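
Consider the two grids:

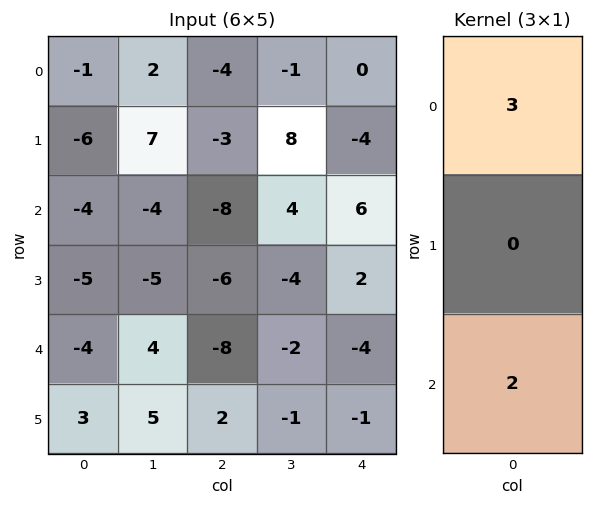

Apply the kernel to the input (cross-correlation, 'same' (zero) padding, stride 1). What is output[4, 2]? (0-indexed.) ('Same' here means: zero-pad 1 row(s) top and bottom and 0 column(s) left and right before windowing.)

-14

The receptive field on the zero-padded input at this output position is [-6 / -8 / 2]. Elementwise product with the kernel and sum: -6·3 + 2·2.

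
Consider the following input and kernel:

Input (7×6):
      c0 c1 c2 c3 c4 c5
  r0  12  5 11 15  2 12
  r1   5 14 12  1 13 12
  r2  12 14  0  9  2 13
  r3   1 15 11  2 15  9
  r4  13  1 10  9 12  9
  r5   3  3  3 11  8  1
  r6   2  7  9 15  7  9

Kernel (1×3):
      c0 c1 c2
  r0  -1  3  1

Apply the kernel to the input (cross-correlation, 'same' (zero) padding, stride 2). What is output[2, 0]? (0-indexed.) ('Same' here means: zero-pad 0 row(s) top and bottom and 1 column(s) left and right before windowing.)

40

The receptive field on the zero-padded input at this output position is [0 13 1]. Elementwise product with the kernel and sum: 0·-1 + 13·3 + 1·1.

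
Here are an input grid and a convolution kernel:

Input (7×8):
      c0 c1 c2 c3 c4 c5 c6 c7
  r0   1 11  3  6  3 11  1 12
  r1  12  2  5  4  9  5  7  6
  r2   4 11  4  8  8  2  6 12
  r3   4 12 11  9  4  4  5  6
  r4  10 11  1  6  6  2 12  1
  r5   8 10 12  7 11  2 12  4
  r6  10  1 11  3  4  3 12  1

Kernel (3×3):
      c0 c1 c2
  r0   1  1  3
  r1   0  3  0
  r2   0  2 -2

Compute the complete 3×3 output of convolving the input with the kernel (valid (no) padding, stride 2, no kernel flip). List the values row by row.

Output[0,0]: The receptive field on the input at this output position is [1 11 3 / 12 2 5 / 4 11 4]. Elementwise product with the kernel and sum: 1·1 + 11·1 + 3·3 + 2·3 + 11·2 + 4·-2.

41 30 24
83 63 20
34 44 32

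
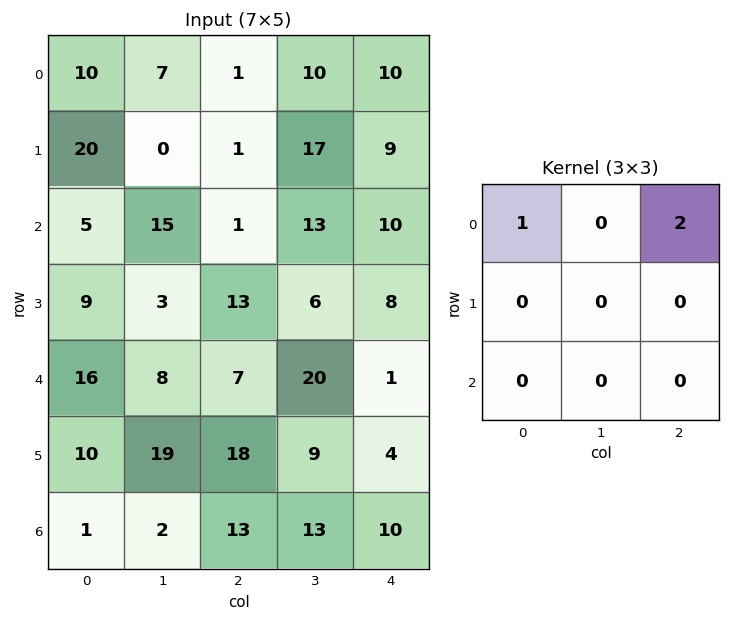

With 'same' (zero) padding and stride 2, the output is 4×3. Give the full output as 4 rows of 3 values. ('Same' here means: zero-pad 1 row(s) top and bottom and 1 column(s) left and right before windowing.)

Output[0,0]: The receptive field on the zero-padded input at this output position is [0 0 0 / 0 10 7 / 0 20 0]. Elementwise product with the kernel and sum: 0·1 + 0·2.

0 0 0
0 34 17
6 15 6
38 37 9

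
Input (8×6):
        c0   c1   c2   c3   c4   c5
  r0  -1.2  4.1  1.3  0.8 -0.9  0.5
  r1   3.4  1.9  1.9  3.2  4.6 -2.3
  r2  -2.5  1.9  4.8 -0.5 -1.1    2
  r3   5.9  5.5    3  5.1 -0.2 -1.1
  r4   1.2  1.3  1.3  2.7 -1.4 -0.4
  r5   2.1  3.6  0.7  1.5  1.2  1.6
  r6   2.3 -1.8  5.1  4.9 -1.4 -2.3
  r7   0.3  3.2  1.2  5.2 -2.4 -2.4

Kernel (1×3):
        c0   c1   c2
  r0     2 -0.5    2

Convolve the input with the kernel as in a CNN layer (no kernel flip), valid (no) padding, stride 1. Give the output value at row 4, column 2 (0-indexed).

-1.55

The receptive field on the input at this output position is [1.3 2.7 -1.4]. Elementwise product with the kernel and sum: 1.3·2 + 2.7·-0.5 + -1.4·2.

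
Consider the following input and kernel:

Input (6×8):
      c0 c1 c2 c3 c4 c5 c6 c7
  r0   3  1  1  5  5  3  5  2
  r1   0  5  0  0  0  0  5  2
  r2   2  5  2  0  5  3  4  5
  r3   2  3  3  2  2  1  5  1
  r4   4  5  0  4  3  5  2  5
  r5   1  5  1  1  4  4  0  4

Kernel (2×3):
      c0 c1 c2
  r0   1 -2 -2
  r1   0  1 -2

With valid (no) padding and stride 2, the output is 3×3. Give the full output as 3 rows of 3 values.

Output[0,0]: The receptive field on the input at this output position is [3 1 1 / 0 5 0]. Elementwise product with the kernel and sum: 3·1 + 1·-2 + 1·-2 + 5·1 + 0·-2.

4 -19 -21
-15 -10 -18
-3 -21 -7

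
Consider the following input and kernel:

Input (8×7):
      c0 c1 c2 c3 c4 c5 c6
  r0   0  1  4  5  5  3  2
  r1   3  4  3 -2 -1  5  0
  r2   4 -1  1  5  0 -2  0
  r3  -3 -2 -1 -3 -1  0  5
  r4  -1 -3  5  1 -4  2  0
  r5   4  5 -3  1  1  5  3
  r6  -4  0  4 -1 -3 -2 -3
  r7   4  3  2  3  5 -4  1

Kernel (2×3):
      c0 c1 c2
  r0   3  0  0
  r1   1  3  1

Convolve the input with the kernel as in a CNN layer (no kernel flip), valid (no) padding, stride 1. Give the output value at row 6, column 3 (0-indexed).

The receptive field on the input at this output position is [-1 -3 -2 / 3 5 -4]. Elementwise product with the kernel and sum: -1·3 + 3·1 + 5·3 + -4·1.

11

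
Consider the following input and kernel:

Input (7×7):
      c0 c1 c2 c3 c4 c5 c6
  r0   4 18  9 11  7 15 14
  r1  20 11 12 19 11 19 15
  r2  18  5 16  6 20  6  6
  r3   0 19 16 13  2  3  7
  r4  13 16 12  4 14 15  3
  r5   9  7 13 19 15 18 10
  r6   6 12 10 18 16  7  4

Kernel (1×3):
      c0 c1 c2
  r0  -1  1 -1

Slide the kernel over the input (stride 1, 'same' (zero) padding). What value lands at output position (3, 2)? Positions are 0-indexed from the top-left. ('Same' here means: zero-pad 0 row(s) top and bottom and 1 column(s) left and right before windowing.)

The receptive field on the zero-padded input at this output position is [19 16 13]. Elementwise product with the kernel and sum: 19·-1 + 16·1 + 13·-1.

-16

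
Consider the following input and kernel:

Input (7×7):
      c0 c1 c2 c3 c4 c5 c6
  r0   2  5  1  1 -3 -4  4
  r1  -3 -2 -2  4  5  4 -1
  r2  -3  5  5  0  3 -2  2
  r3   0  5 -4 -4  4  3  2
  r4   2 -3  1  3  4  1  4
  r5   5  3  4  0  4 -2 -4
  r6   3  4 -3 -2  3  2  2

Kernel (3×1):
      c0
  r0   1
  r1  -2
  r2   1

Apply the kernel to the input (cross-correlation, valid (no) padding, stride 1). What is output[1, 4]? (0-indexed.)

3

The receptive field on the input at this output position is [5 / 3 / 4]. Elementwise product with the kernel and sum: 5·1 + 3·-2 + 4·1.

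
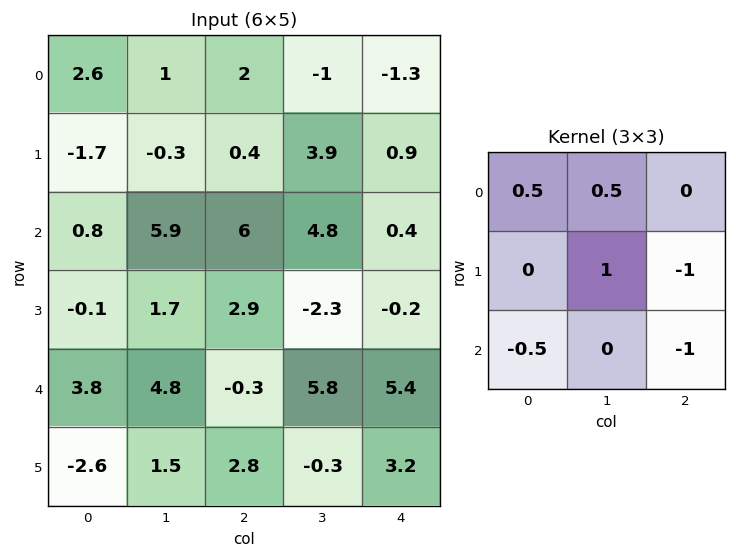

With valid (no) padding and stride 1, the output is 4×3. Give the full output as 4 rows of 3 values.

-5.3 -9.75 0.1
-3.95 2.7 5.3
0.55 2.95 -1.95
4.4 -4.25 -3.9

Output[0,0]: The receptive field on the input at this output position is [2.6 1 2 / -1.7 -0.3 0.4 / 0.8 5.9 6]. Elementwise product with the kernel and sum: 2.6·0.5 + 1·0.5 + -0.3·1 + 0.4·-1 + 0.8·-0.5 + 6·-1.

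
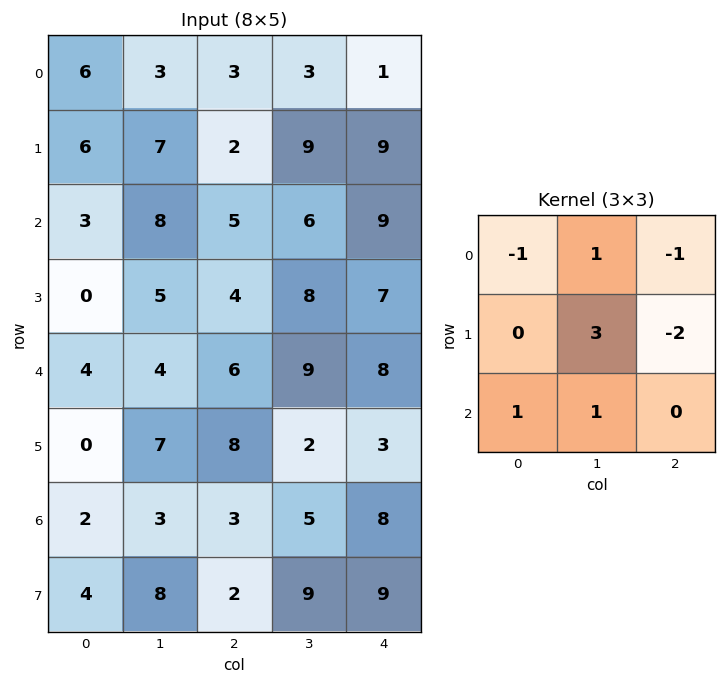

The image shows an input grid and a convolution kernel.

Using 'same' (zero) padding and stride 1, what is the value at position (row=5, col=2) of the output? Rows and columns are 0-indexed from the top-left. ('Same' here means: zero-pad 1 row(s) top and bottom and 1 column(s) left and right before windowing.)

19

The receptive field on the zero-padded input at this output position is [4 6 9 / 7 8 2 / 3 3 5]. Elementwise product with the kernel and sum: 4·-1 + 6·1 + 9·-1 + 8·3 + 2·-2 + 3·1 + 3·1.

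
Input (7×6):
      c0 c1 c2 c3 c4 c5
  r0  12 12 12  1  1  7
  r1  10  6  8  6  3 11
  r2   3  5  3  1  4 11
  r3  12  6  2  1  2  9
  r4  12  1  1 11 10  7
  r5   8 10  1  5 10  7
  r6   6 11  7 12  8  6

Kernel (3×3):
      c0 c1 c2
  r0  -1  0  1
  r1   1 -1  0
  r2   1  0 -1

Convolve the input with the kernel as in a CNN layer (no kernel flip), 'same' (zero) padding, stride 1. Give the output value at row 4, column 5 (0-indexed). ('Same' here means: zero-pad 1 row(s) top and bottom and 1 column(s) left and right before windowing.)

The receptive field on the zero-padded input at this output position is [2 9 0 / 10 7 0 / 10 7 0]. Elementwise product with the kernel and sum: 2·-1 + 0·1 + 10·1 + 7·-1 + 10·1 + 0·-1.

11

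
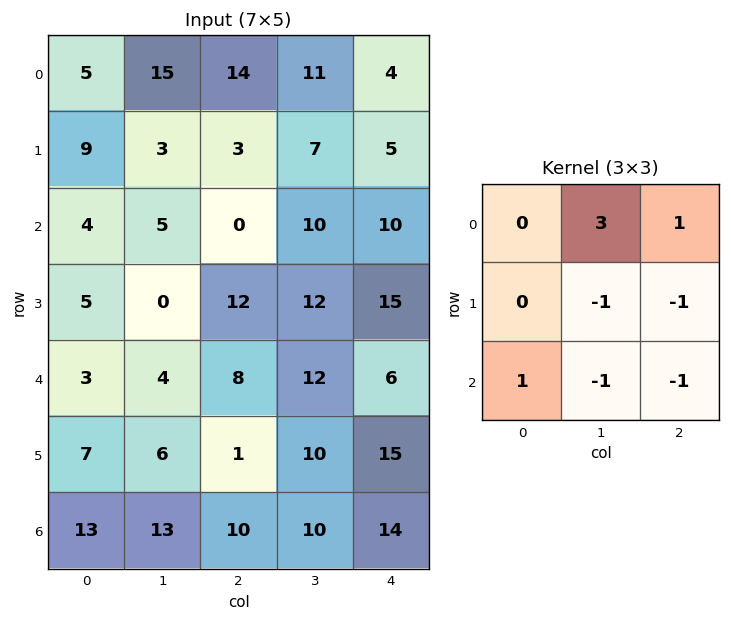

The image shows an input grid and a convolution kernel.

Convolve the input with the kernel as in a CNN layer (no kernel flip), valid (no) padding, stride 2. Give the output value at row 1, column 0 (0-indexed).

The receptive field on the input at this output position is [4 5 0 / 5 0 12 / 3 4 8]. Elementwise product with the kernel and sum: 5·3 + 0·1 + 0·-1 + 12·-1 + 3·1 + 4·-1 + 8·-1.

-6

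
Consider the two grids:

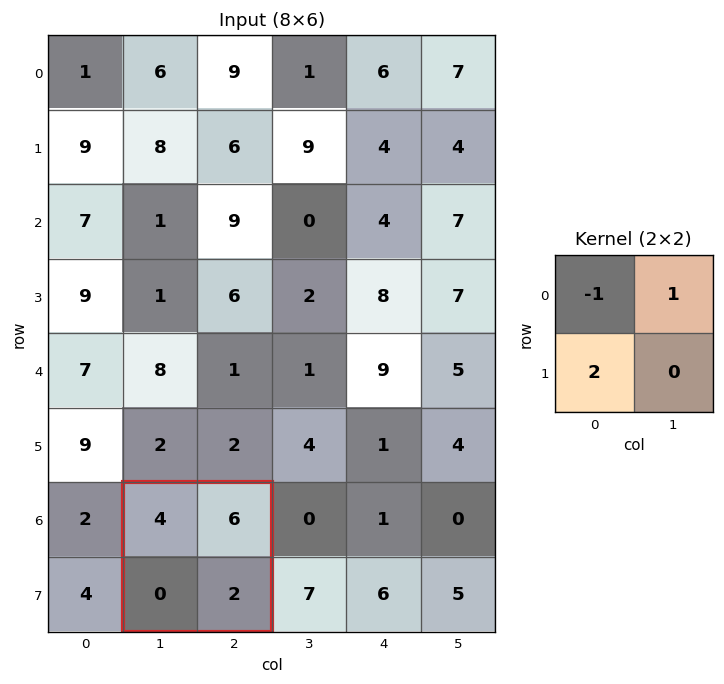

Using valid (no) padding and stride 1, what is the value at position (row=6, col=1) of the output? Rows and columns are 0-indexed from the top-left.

2

The receptive field on the input at this output position is [4 6 / 0 2]. Elementwise product with the kernel and sum: 4·-1 + 6·1 + 0·2.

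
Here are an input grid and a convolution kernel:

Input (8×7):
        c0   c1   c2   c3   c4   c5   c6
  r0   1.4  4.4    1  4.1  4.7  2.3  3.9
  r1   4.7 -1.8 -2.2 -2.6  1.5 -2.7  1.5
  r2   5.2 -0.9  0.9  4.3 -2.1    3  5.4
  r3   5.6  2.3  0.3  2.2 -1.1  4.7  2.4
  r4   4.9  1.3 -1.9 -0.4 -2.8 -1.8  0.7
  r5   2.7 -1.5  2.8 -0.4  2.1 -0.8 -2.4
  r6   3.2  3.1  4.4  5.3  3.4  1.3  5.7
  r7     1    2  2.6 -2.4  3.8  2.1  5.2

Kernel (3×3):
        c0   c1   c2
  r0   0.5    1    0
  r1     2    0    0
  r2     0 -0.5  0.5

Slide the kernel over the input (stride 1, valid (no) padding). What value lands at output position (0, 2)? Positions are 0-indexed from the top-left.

-3

The receptive field on the input at this output position is [1 4.1 4.7 / -2.2 -2.6 1.5 / 0.9 4.3 -2.1]. Elementwise product with the kernel and sum: 1·0.5 + 4.1·1 + -2.2·2 + 4.3·-0.5 + -2.1·0.5.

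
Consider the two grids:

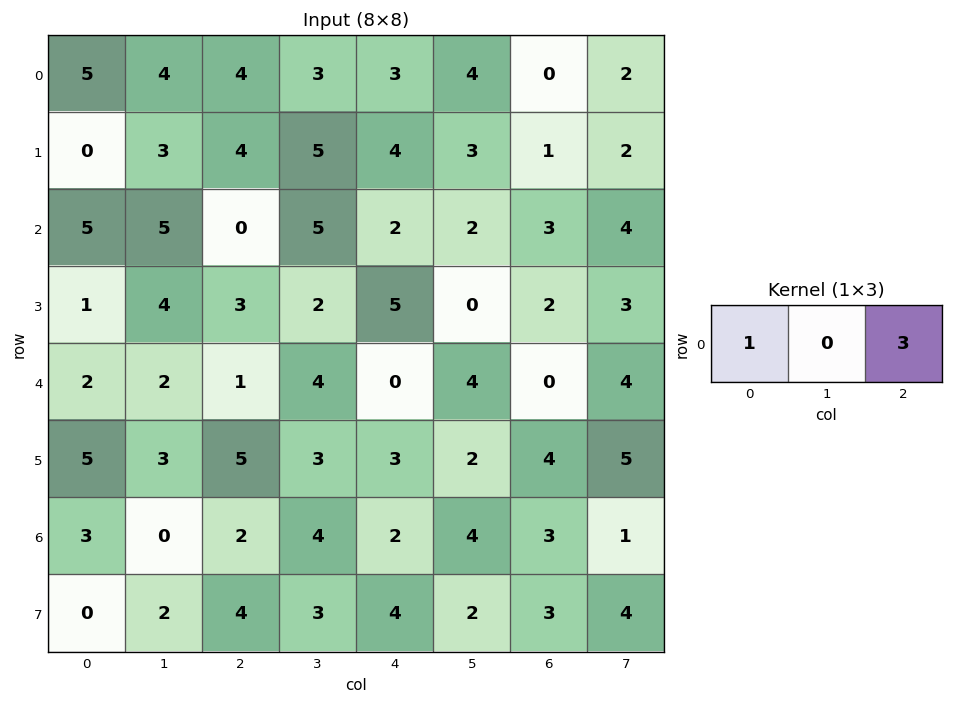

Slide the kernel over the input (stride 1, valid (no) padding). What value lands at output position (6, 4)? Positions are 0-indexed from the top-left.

11

The receptive field on the input at this output position is [2 4 3]. Elementwise product with the kernel and sum: 2·1 + 3·3.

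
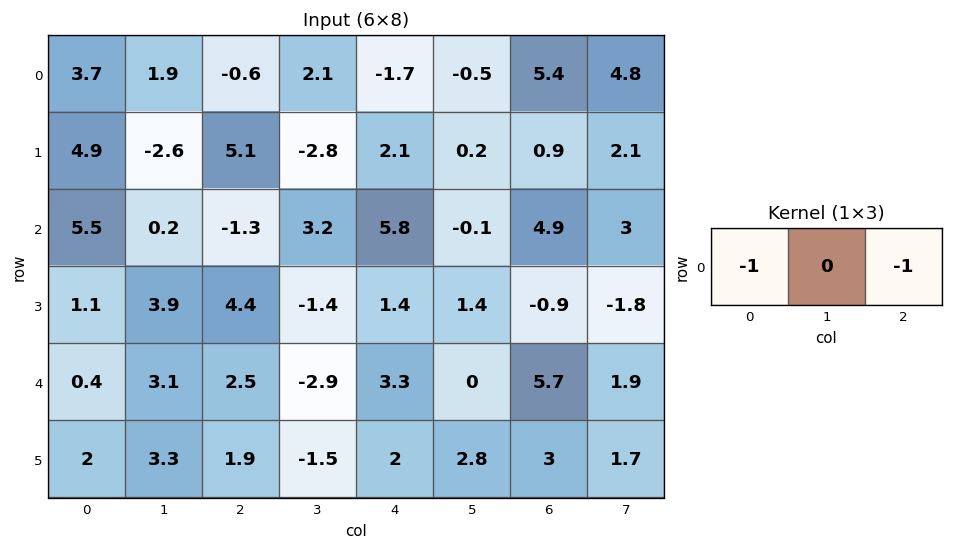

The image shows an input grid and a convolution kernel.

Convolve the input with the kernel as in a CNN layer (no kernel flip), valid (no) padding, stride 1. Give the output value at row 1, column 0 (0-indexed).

The receptive field on the input at this output position is [4.9 -2.6 5.1]. Elementwise product with the kernel and sum: 4.9·-1 + 5.1·-1.

-10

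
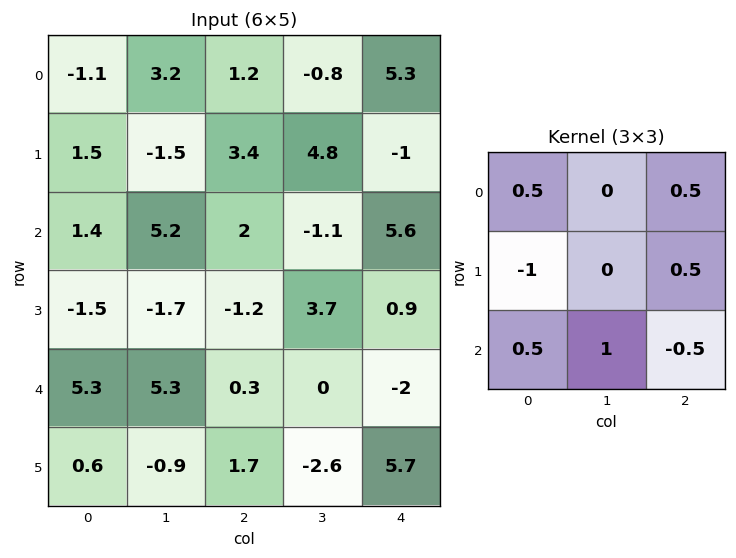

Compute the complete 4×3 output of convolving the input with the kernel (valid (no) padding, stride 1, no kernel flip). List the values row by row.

Output[0,0]: The receptive field on the input at this output position is [-1.1 3.2 1.2 / 1.5 -1.5 3.4 / 1.4 5.2 2]. Elementwise product with the kernel and sum: -1.1·0.5 + 1.2·0.5 + 1.5·-1 + 3.4·0.5 + 1.4·0.5 + 5.2·1 + 2·-0.5.

5.15 10.25 -3.55
0.2 -8 4.65
10.4 8.55 6.6
-7.95 -1.75 -6.05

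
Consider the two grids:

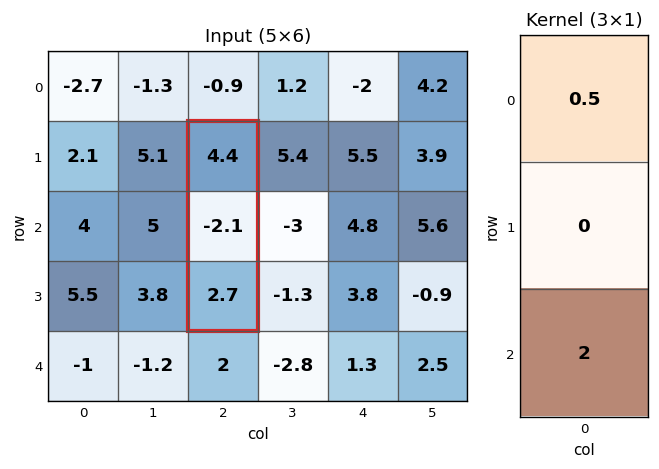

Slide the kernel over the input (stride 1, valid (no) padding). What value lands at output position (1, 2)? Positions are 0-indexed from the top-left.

7.6

The receptive field on the input at this output position is [4.4 / -2.1 / 2.7]. Elementwise product with the kernel and sum: 4.4·0.5 + 2.7·2.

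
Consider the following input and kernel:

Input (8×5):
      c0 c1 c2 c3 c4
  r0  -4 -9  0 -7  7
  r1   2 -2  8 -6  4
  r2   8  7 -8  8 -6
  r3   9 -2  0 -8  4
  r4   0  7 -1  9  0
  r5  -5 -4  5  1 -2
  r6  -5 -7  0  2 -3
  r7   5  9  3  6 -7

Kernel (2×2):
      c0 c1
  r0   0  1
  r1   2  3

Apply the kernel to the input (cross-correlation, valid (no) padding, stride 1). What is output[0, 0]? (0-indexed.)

The receptive field on the input at this output position is [-4 -9 / 2 -2]. Elementwise product with the kernel and sum: -9·1 + 2·2 + -2·3.

-11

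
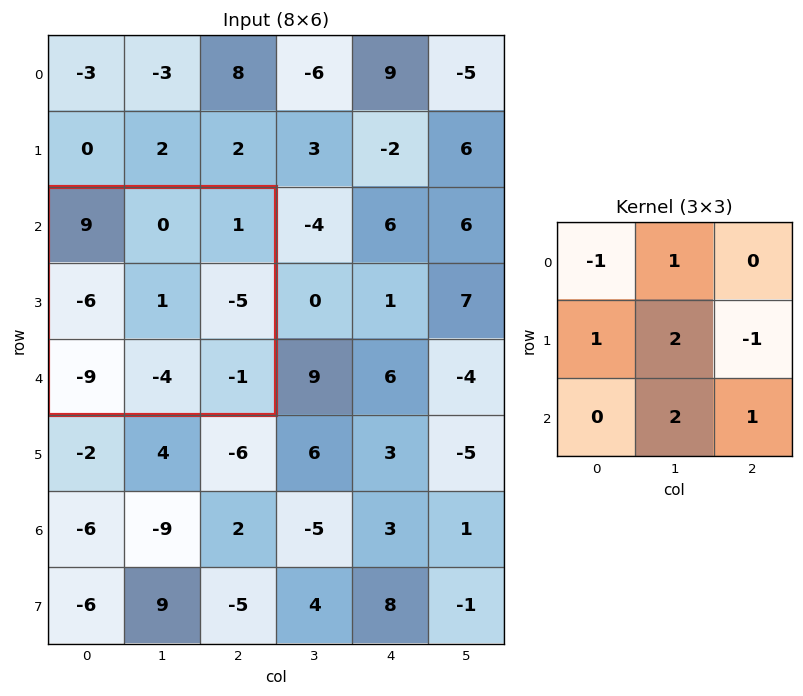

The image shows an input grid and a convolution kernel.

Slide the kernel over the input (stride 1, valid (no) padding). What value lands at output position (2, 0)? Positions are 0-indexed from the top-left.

-17

The receptive field on the input at this output position is [9 0 1 / -6 1 -5 / -9 -4 -1]. Elementwise product with the kernel and sum: 9·-1 + 0·1 + -6·1 + 1·2 + -5·-1 + -4·2 + -1·1.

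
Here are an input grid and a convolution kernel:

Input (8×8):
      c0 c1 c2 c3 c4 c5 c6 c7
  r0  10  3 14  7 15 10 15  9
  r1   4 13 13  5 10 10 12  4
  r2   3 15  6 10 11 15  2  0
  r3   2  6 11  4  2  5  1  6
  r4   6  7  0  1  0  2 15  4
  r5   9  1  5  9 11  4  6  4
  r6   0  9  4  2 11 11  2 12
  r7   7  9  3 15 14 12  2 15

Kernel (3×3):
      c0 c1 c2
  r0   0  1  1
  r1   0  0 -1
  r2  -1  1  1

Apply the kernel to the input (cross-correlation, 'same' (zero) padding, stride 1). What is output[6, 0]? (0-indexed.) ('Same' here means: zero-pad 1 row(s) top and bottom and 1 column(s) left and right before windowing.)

The receptive field on the zero-padded input at this output position is [0 9 1 / 0 0 9 / 0 7 9]. Elementwise product with the kernel and sum: 9·1 + 1·1 + 9·-1 + 0·-1 + 7·1 + 9·1.

17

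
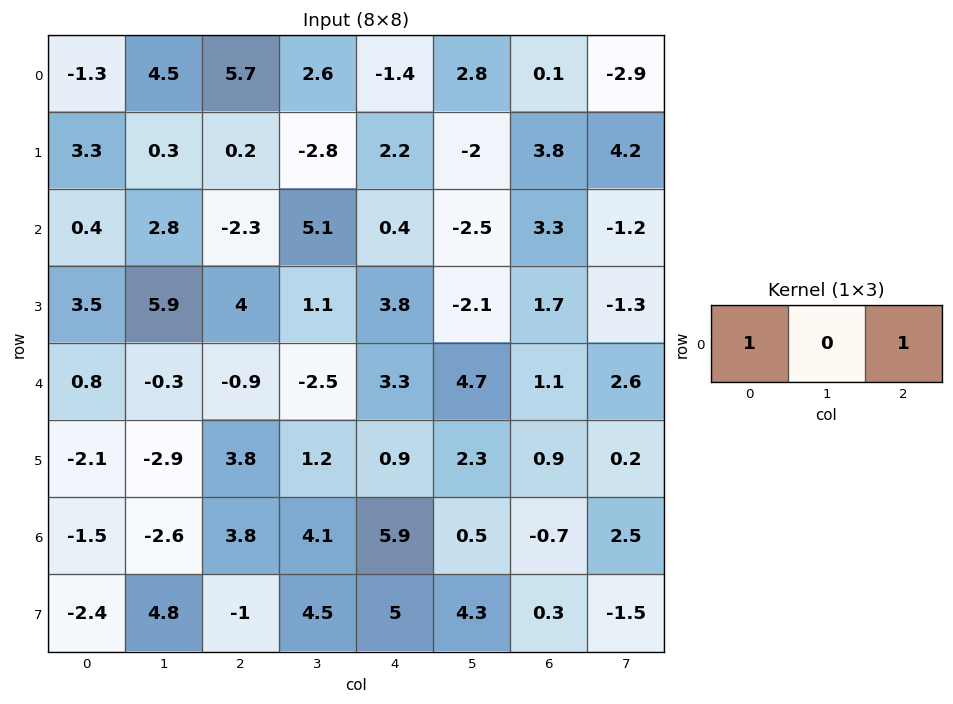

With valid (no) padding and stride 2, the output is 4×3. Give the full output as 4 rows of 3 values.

Output[0,0]: The receptive field on the input at this output position is [-1.3 4.5 5.7]. Elementwise product with the kernel and sum: -1.3·1 + 5.7·1.
Output[0,1]: The receptive field on the input at this output position is [5.7 2.6 -1.4]. Elementwise product with the kernel and sum: 5.7·1 + -1.4·1.

4.4 4.3 -1.3
-1.9 -1.9 3.7
-0.1 2.4 4.4
2.3 9.7 5.2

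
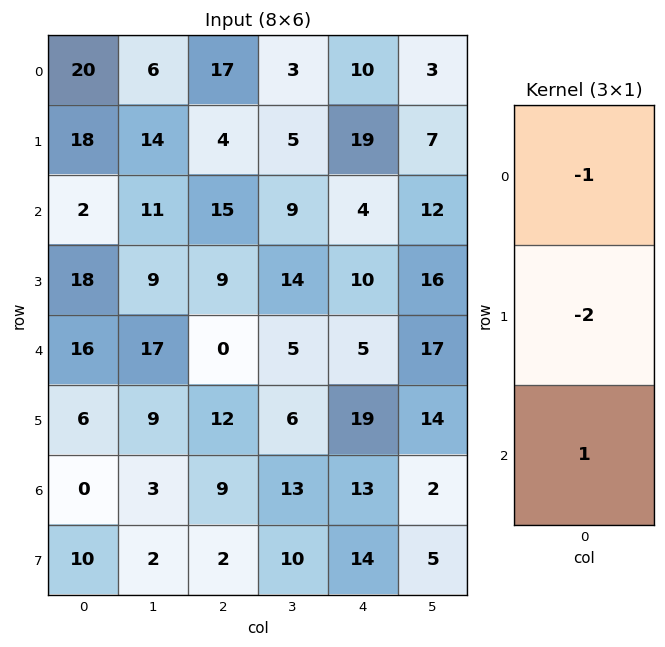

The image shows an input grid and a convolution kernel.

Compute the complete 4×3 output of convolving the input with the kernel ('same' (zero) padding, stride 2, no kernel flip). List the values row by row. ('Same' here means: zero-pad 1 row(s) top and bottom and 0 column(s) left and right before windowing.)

-22 -30 -1
-4 -25 -17
-44 3 -1
4 -28 -31

Output[0,0]: The receptive field on the zero-padded input at this output position is [0 / 20 / 18]. Elementwise product with the kernel and sum: 0·-1 + 20·-2 + 18·1.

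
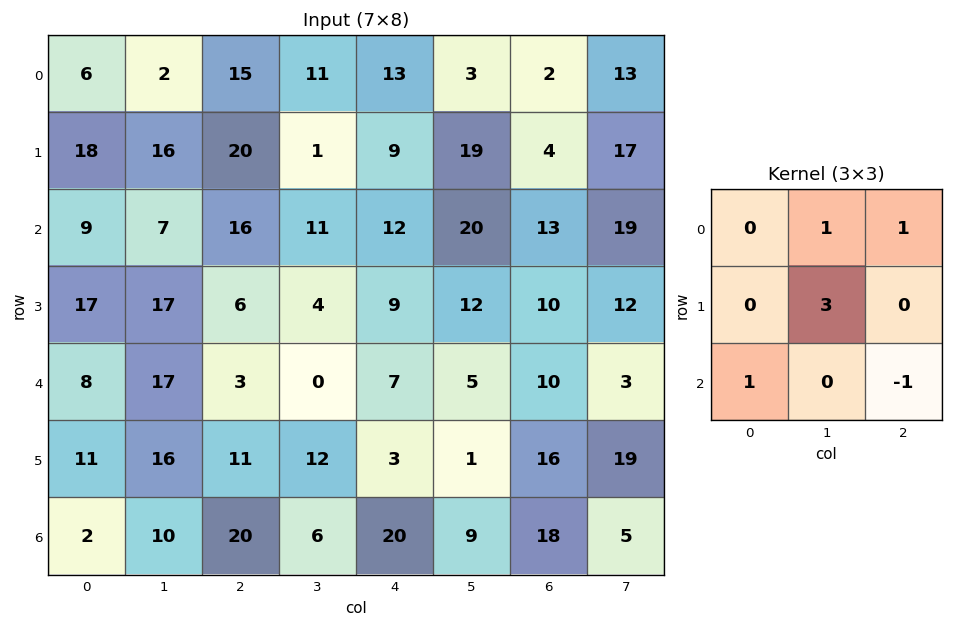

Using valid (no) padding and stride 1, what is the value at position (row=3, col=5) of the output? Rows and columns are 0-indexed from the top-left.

The receptive field on the input at this output position is [12 10 12 / 5 10 3 / 1 16 19]. Elementwise product with the kernel and sum: 10·1 + 12·1 + 10·3 + 1·1 + 19·-1.

34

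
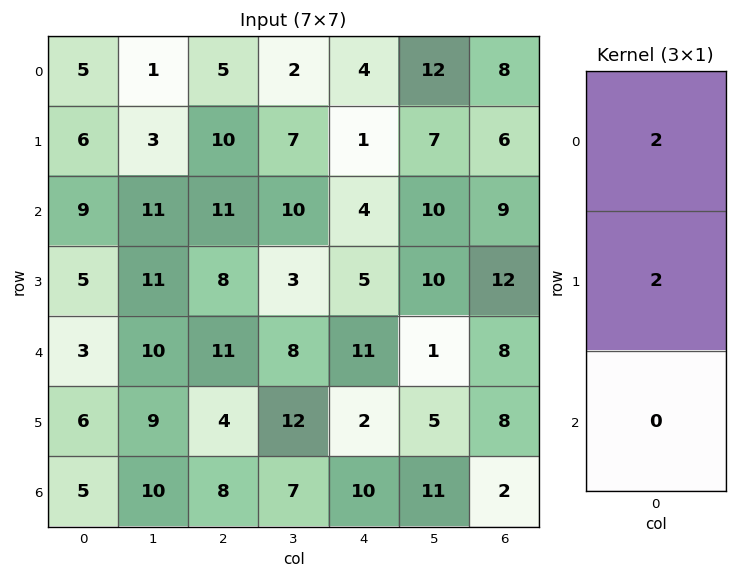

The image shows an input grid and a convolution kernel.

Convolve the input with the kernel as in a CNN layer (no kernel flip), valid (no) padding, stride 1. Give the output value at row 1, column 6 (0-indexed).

30

The receptive field on the input at this output position is [6 / 9 / 12]. Elementwise product with the kernel and sum: 6·2 + 9·2.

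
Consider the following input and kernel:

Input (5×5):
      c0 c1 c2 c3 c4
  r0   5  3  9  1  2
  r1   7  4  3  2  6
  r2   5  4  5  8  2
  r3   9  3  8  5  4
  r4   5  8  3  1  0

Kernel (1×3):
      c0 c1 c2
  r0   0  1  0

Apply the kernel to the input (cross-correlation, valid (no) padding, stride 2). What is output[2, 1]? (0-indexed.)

1

The receptive field on the input at this output position is [3 1 0]. Elementwise product with the kernel and sum: 1·1.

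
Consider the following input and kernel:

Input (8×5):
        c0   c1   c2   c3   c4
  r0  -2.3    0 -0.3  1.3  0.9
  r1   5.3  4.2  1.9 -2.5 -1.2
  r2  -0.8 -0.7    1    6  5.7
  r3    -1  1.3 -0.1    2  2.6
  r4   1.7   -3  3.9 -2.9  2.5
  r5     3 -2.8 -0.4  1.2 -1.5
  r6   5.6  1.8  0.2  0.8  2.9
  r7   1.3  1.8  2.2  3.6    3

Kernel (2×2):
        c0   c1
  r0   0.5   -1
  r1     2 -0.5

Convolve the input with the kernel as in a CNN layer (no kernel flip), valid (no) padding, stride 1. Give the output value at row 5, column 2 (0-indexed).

-1.4

The receptive field on the input at this output position is [-0.4 1.2 / 0.2 0.8]. Elementwise product with the kernel and sum: -0.4·0.5 + 1.2·-1 + 0.2·2 + 0.8·-0.5.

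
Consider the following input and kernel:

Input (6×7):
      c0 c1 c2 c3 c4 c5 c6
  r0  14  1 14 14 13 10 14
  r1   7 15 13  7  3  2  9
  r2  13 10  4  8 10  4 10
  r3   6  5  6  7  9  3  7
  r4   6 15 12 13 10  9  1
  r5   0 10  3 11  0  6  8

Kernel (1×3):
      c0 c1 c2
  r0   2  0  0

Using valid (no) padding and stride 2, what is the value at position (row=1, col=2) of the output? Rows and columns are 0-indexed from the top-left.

20

The receptive field on the input at this output position is [10 4 10]. Elementwise product with the kernel and sum: 10·2.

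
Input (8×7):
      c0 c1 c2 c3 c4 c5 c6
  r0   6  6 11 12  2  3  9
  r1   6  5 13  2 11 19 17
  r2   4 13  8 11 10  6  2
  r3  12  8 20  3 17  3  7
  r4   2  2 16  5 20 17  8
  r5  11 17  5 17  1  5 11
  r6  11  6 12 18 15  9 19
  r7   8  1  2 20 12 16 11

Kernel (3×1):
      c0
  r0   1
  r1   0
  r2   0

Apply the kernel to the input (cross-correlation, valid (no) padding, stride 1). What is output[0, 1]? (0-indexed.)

6

The receptive field on the input at this output position is [6 / 5 / 13]. Elementwise product with the kernel and sum: 6·1.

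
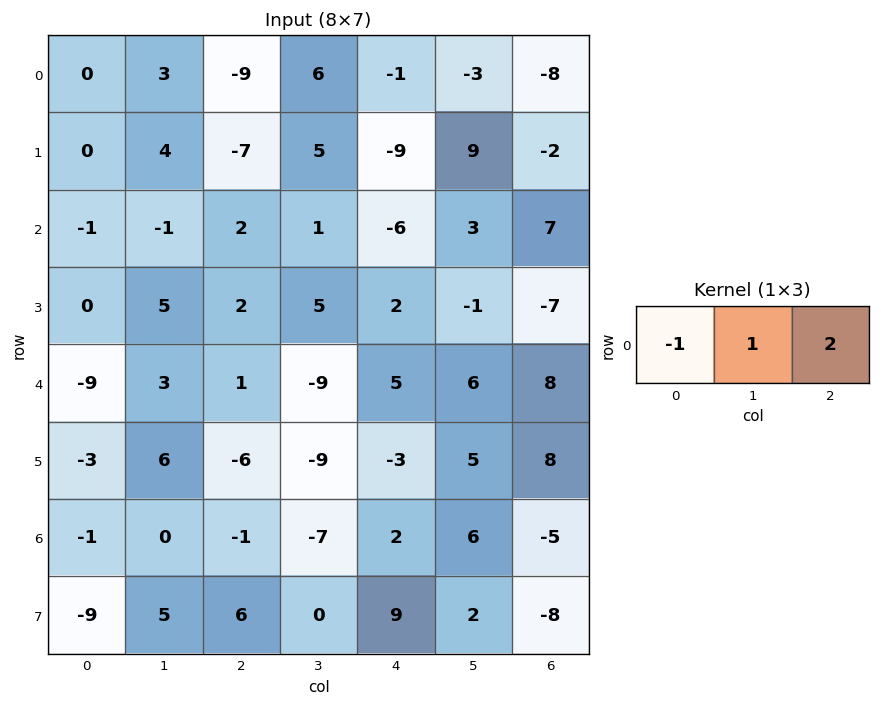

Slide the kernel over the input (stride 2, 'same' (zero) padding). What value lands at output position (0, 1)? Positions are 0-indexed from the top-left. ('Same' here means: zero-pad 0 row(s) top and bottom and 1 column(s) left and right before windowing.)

0

The receptive field on the zero-padded input at this output position is [3 -9 6]. Elementwise product with the kernel and sum: 3·-1 + -9·1 + 6·2.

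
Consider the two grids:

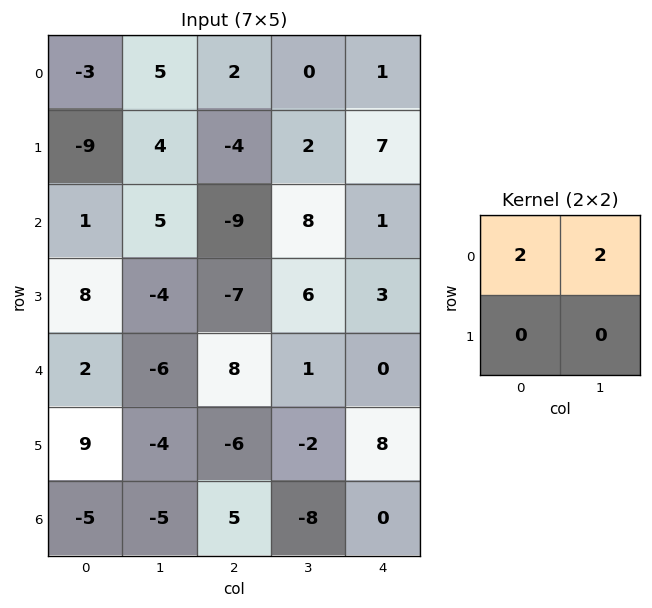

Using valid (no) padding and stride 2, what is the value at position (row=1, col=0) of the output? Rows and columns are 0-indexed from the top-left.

The receptive field on the input at this output position is [1 5 / 8 -4]. Elementwise product with the kernel and sum: 1·2 + 5·2.

12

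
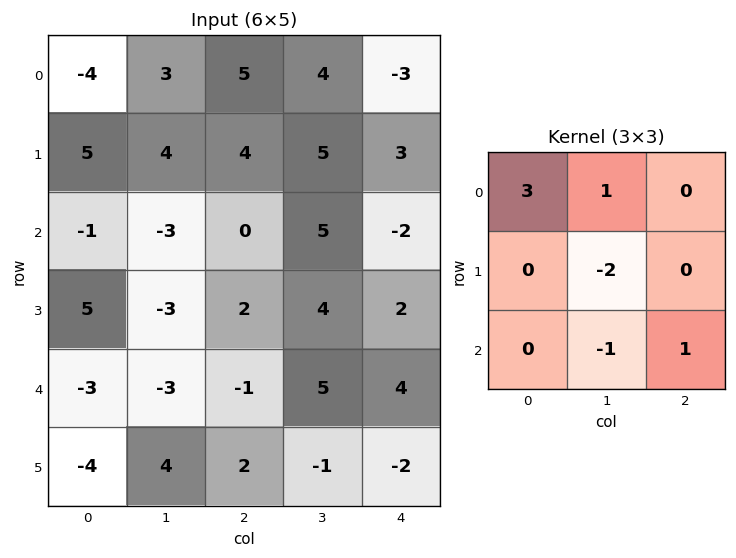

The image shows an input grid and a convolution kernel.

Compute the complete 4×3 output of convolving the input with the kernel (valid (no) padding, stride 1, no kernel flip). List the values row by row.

-14 11 2
30 18 5
2 -7 -4
16 -8 -1

Output[0,0]: The receptive field on the input at this output position is [-4 3 5 / 5 4 4 / -1 -3 0]. Elementwise product with the kernel and sum: -4·3 + 3·1 + 4·-2 + -3·-1 + 0·1.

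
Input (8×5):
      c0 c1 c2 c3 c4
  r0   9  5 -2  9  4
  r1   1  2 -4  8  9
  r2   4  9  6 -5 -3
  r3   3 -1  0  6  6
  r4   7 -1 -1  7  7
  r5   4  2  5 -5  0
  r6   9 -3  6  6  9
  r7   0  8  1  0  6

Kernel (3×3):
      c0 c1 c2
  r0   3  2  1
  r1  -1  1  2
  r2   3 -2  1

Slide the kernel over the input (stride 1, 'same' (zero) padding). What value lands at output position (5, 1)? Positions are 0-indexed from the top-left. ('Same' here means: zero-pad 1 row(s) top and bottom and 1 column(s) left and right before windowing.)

The receptive field on the zero-padded input at this output position is [7 -1 -1 / 4 2 5 / 9 -3 6]. Elementwise product with the kernel and sum: 7·3 + -1·2 + -1·1 + 4·-1 + 2·1 + 5·2 + 9·3 + -3·-2 + 6·1.

65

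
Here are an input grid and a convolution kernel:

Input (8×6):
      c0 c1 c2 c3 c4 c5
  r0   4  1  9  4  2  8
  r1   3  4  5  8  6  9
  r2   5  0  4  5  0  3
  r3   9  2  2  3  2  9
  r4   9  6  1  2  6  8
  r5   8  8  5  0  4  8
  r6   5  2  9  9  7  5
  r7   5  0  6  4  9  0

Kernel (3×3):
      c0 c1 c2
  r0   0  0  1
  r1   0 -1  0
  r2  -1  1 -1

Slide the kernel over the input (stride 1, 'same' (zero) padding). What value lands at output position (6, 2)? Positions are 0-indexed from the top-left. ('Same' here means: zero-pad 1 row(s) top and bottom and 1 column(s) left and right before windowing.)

-7

The receptive field on the zero-padded input at this output position is [8 5 0 / 2 9 9 / 0 6 4]. Elementwise product with the kernel and sum: 0·1 + 9·-1 + 0·-1 + 6·1 + 4·-1.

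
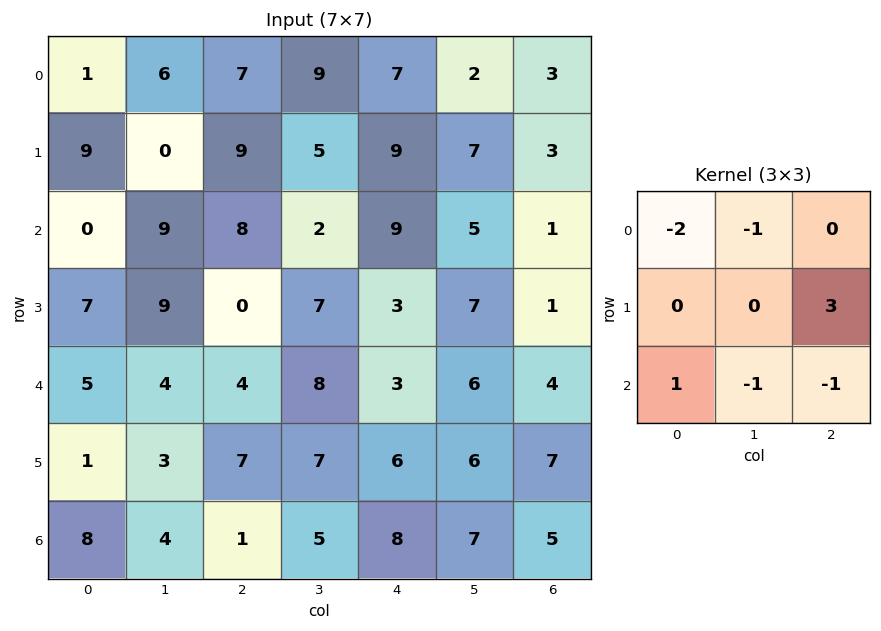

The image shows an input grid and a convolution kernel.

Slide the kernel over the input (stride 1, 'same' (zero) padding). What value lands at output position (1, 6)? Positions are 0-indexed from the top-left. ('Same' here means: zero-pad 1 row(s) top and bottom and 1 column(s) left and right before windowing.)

The receptive field on the zero-padded input at this output position is [2 3 0 / 7 3 0 / 5 1 0]. Elementwise product with the kernel and sum: 2·-2 + 3·-1 + 0·3 + 5·1 + 1·-1 + 0·-1.

-3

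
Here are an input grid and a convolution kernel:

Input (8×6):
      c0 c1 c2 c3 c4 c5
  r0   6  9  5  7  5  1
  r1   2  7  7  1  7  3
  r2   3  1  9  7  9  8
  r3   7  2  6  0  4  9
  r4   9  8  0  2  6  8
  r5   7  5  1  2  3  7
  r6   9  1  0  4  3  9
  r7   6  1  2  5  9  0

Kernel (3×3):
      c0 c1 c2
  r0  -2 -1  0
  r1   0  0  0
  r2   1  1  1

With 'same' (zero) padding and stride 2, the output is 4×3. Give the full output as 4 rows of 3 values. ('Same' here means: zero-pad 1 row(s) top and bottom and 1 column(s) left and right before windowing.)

Output[0,0]: The receptive field on the zero-padded input at this output position is [0 0 0 / 0 6 9 / 0 2 7]. Elementwise product with the kernel and sum: 0·-2 + 0·-1 + 0·1 + 2·1 + 7·1.
Output[0,1]: The receptive field on the zero-padded input at this output position is [0 0 0 / 9 5 7 / 7 7 1]. Elementwise product with the kernel and sum: 0·-2 + 0·-1 + 7·1 + 7·1 + 1·1.

9 15 11
7 -13 4
5 -2 8
0 -3 7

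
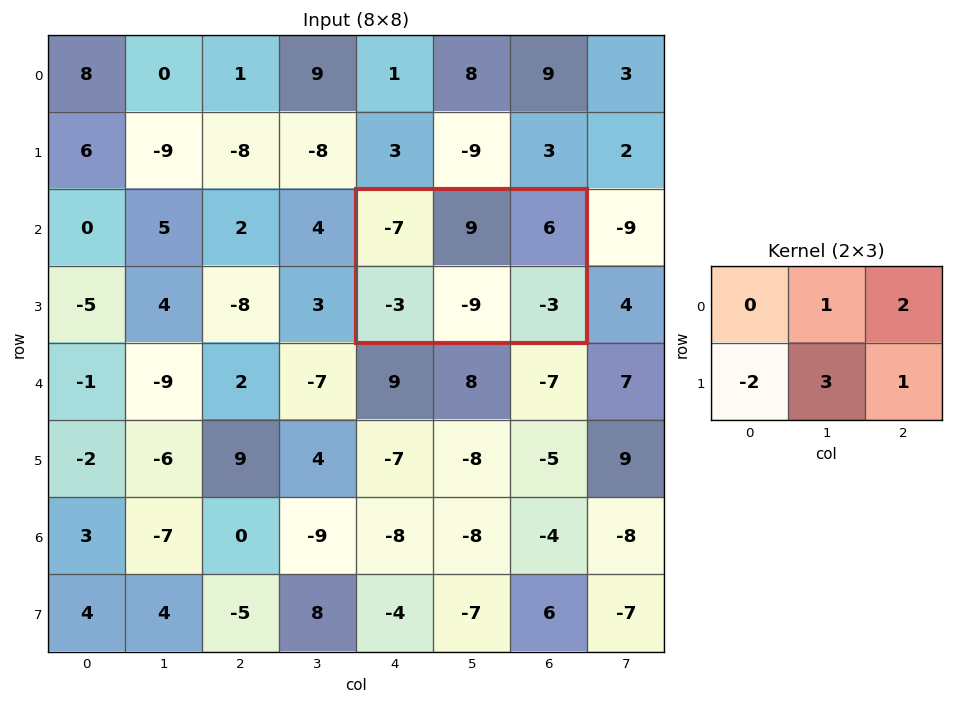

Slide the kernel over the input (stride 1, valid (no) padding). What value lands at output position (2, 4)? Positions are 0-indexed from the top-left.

-3

The receptive field on the input at this output position is [-7 9 6 / -3 -9 -3]. Elementwise product with the kernel and sum: 9·1 + 6·2 + -3·-2 + -9·3 + -3·1.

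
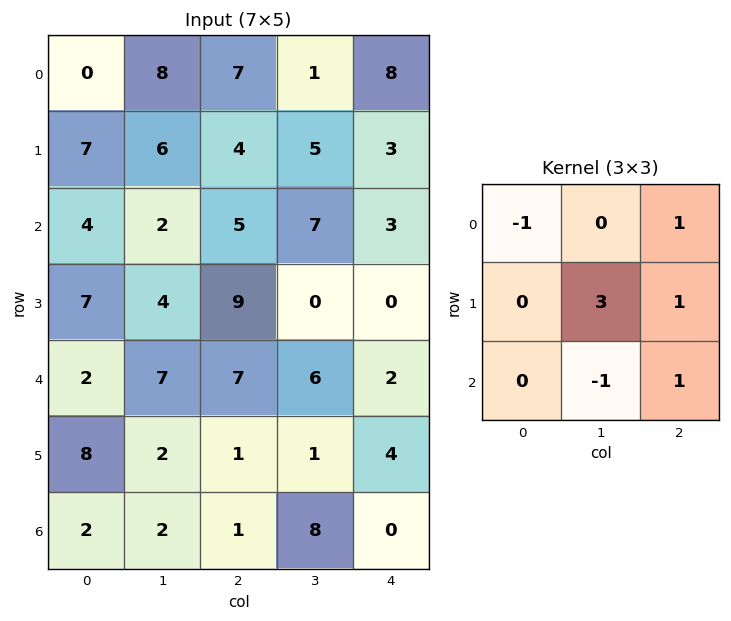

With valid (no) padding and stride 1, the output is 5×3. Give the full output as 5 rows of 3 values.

Output[0,0]: The receptive field on the input at this output position is [0 8 7 / 7 6 4 / 4 2 5]. Elementwise product with the kernel and sum: 0·-1 + 7·1 + 6·3 + 4·1 + 2·-1 + 5·1.

32 12 15
13 12 23
22 31 -6
29 23 14
11 10 -6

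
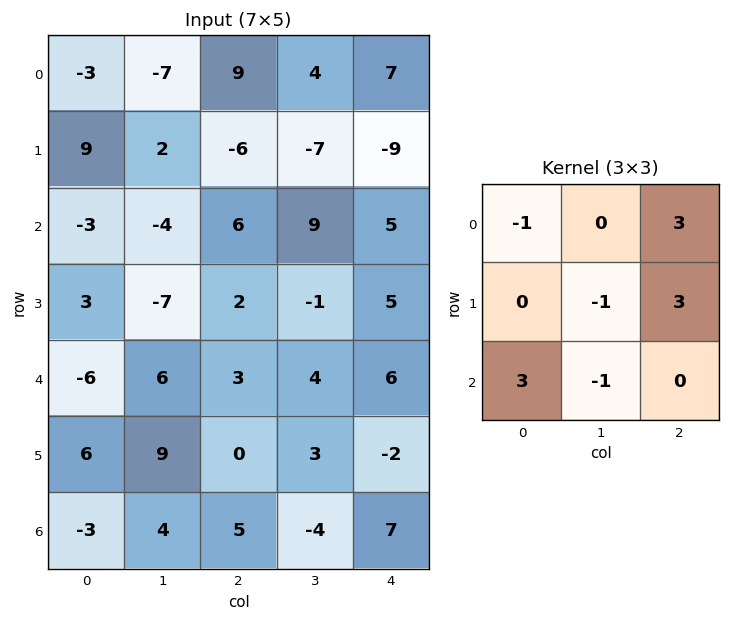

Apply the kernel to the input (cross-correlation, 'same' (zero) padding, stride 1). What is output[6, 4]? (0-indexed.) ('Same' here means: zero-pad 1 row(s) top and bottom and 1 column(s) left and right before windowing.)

-10

The receptive field on the zero-padded input at this output position is [3 -2 0 / -4 7 0 / 0 0 0]. Elementwise product with the kernel and sum: 3·-1 + 0·3 + 7·-1 + 0·3 + 0·3 + 0·-1.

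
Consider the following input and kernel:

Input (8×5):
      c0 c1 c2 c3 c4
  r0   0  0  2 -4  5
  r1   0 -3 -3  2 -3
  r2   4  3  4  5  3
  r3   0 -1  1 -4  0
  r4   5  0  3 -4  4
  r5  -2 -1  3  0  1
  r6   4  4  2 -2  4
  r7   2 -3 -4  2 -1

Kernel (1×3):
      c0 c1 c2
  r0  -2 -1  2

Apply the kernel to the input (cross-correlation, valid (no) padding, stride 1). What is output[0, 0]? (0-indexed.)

4

The receptive field on the input at this output position is [0 0 2]. Elementwise product with the kernel and sum: 0·-2 + 0·-1 + 2·2.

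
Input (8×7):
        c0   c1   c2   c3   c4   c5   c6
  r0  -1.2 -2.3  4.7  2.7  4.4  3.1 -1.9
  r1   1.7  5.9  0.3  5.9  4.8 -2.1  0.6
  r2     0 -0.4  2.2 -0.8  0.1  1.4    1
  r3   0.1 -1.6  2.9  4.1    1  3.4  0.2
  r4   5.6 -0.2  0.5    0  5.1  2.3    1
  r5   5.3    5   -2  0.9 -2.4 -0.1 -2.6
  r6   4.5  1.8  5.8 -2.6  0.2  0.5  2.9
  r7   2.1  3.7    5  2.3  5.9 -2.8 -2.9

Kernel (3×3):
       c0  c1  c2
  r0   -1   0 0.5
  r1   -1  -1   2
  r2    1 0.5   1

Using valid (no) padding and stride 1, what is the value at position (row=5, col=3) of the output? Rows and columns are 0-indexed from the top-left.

The receptive field on the input at this output position is [0.9 -2.4 -0.1 / -2.6 0.2 0.5 / 2.3 5.9 -2.8]. Elementwise product with the kernel and sum: 0.9·-1 + -0.1·0.5 + -2.6·-1 + 0.2·-1 + 0.5·2 + 2.3·1 + 5.9·0.5 + -2.8·1.

4.9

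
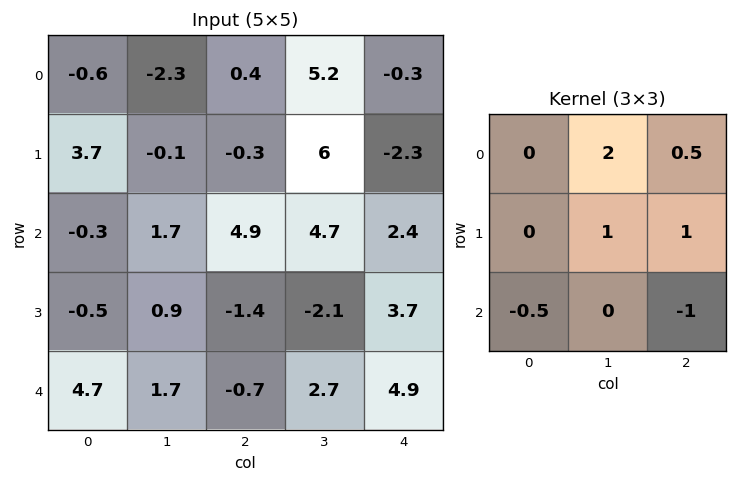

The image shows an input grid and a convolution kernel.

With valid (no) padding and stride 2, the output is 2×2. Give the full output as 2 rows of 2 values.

-9.55 9.1
3.7 7.65

Output[0,0]: The receptive field on the input at this output position is [-0.6 -2.3 0.4 / 3.7 -0.1 -0.3 / -0.3 1.7 4.9]. Elementwise product with the kernel and sum: -2.3·2 + 0.4·0.5 + -0.1·1 + -0.3·1 + -0.3·-0.5 + 4.9·-1.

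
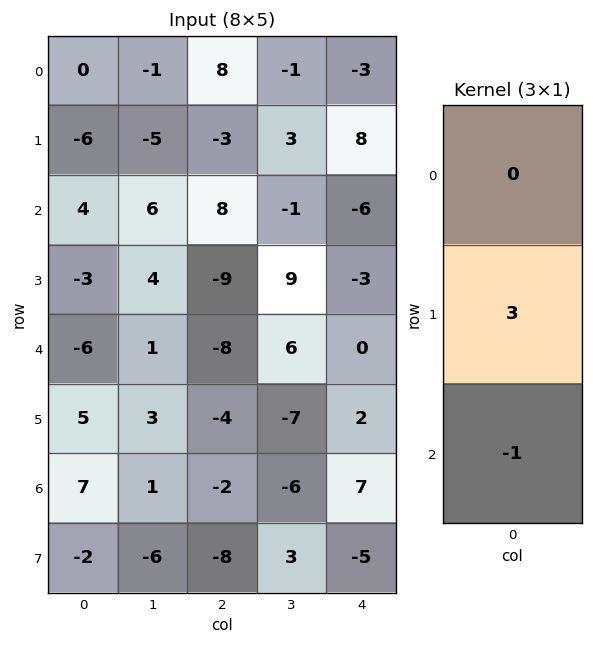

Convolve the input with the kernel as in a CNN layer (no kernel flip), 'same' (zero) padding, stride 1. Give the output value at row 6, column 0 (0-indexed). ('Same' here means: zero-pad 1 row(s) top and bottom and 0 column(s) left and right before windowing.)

23

The receptive field on the zero-padded input at this output position is [5 / 7 / -2]. Elementwise product with the kernel and sum: 7·3 + -2·-1.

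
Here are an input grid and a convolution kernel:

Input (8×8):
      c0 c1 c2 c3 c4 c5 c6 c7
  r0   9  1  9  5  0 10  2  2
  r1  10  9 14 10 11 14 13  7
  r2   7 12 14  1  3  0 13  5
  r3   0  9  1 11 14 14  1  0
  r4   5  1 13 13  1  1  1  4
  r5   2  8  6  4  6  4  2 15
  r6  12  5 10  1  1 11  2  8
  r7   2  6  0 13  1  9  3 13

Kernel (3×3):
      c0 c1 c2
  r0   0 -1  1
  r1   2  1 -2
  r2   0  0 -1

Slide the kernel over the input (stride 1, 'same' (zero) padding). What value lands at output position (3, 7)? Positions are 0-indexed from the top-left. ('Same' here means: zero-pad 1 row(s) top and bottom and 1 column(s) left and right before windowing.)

The receptive field on the zero-padded input at this output position is [13 5 0 / 1 0 0 / 1 4 0]. Elementwise product with the kernel and sum: 5·-1 + 0·1 + 1·2 + 0·1 + 0·-2 + 0·-1.

-3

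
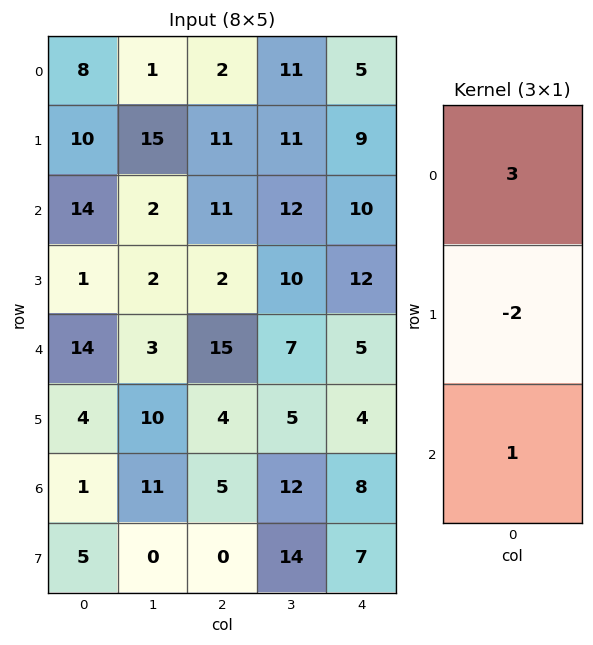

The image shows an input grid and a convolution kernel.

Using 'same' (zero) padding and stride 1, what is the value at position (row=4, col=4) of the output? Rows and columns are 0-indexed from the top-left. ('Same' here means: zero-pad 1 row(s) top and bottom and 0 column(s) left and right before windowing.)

30

The receptive field on the zero-padded input at this output position is [12 / 5 / 4]. Elementwise product with the kernel and sum: 12·3 + 5·-2 + 4·1.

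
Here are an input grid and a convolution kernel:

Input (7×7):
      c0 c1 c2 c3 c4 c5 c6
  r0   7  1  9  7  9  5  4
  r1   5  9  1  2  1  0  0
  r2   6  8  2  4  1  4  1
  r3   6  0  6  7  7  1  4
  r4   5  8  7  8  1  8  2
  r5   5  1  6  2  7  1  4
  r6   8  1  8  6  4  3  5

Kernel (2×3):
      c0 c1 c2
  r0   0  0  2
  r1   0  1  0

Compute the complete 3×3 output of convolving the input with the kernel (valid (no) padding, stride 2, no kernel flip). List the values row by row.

27 20 8
4 9 3
15 4 5

Output[0,0]: The receptive field on the input at this output position is [7 1 9 / 5 9 1]. Elementwise product with the kernel and sum: 9·2 + 9·1.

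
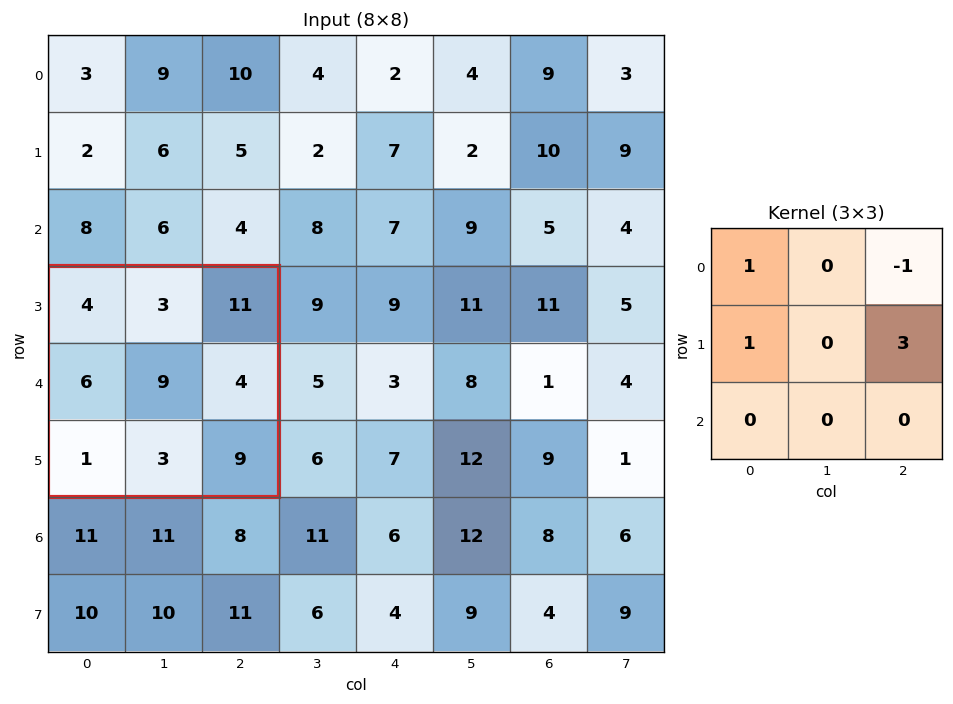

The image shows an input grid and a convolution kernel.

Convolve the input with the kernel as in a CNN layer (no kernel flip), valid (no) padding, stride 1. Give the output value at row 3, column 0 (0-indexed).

11

The receptive field on the input at this output position is [4 3 11 / 6 9 4 / 1 3 9]. Elementwise product with the kernel and sum: 4·1 + 11·-1 + 6·1 + 4·3.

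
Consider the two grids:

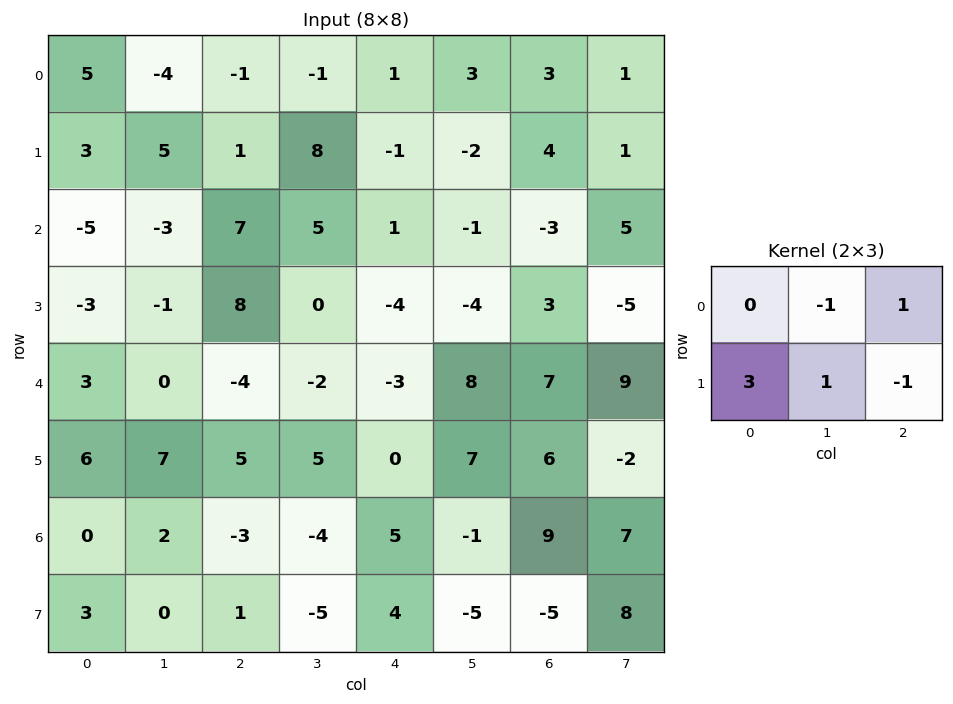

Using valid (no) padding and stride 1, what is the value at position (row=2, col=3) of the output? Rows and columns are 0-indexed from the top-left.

The receptive field on the input at this output position is [5 1 -1 / 0 -4 -4]. Elementwise product with the kernel and sum: 1·-1 + -1·1 + 0·3 + -4·1 + -4·-1.

-2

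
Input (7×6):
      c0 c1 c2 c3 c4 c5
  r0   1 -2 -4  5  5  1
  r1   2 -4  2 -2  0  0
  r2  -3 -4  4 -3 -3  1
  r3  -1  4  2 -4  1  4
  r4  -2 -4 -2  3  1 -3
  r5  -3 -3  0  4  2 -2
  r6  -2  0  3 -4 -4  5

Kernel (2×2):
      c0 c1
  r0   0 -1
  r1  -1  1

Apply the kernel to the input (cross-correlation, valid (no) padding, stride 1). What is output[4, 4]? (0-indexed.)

The receptive field on the input at this output position is [1 -3 / 2 -2]. Elementwise product with the kernel and sum: -3·-1 + 2·-1 + -2·1.

-1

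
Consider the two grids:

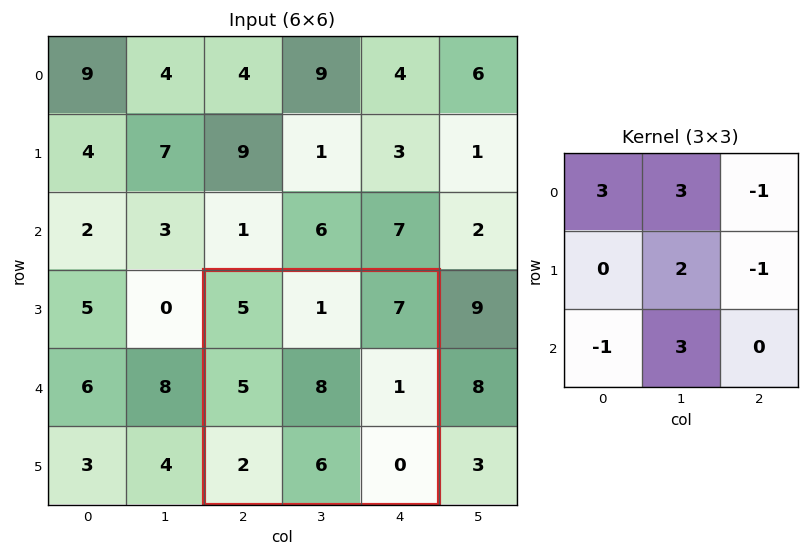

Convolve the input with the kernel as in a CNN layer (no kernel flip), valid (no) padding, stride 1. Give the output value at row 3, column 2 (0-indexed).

The receptive field on the input at this output position is [5 1 7 / 5 8 1 / 2 6 0]. Elementwise product with the kernel and sum: 5·3 + 1·3 + 7·-1 + 8·2 + 1·-1 + 2·-1 + 6·3.

42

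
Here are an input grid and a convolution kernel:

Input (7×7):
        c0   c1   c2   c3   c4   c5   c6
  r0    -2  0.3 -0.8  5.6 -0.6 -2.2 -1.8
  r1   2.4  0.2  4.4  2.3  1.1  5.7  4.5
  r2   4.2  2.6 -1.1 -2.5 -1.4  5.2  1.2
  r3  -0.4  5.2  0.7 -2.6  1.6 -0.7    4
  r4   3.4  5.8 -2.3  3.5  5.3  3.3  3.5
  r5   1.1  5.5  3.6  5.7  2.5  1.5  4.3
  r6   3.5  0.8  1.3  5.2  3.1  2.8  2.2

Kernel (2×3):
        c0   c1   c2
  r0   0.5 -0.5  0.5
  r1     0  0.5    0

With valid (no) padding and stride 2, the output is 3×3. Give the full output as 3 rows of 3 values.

-1.45 -2.35 2.75
2.85 -1.3 -3.05
0.4 2.6 3.5

Output[0,0]: The receptive field on the input at this output position is [-2 0.3 -0.8 / 2.4 0.2 4.4]. Elementwise product with the kernel and sum: -2·0.5 + 0.3·-0.5 + -0.8·0.5 + 0.2·0.5.
Output[0,1]: The receptive field on the input at this output position is [-0.8 5.6 -0.6 / 4.4 2.3 1.1]. Elementwise product with the kernel and sum: -0.8·0.5 + 5.6·-0.5 + -0.6·0.5 + 2.3·0.5.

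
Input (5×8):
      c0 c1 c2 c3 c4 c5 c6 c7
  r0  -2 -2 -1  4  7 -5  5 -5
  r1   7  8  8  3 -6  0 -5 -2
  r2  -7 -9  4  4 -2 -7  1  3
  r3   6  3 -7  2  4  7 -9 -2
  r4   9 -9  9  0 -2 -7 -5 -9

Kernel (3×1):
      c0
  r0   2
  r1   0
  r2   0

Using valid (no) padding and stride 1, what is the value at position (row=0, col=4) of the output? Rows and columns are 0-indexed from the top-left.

The receptive field on the input at this output position is [7 / -6 / -2]. Elementwise product with the kernel and sum: 7·2.

14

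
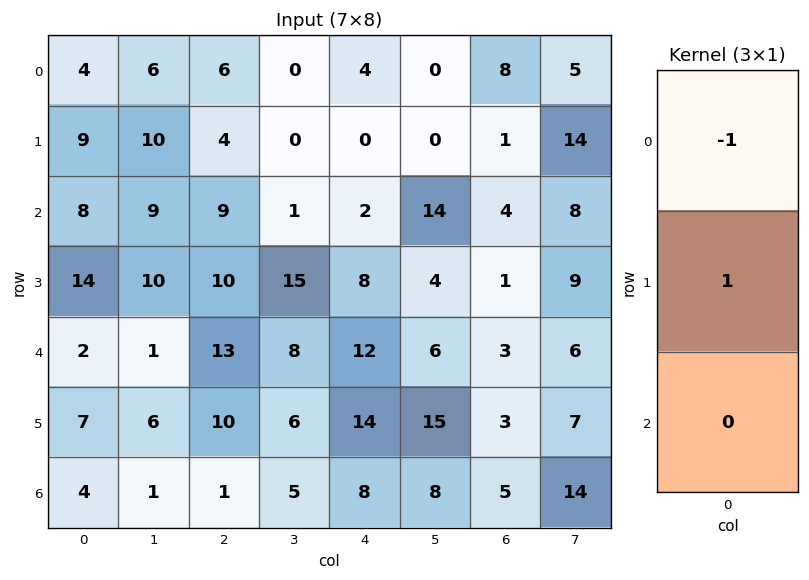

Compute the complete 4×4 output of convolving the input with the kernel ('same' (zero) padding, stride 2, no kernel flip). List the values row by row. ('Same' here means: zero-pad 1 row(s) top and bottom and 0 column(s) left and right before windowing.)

Output[0,0]: The receptive field on the zero-padded input at this output position is [0 / 4 / 9]. Elementwise product with the kernel and sum: 0·-1 + 4·1.
Output[0,1]: The receptive field on the zero-padded input at this output position is [0 / 6 / 4]. Elementwise product with the kernel and sum: 0·-1 + 6·1.

4 6 4 8
-1 5 2 3
-12 3 4 2
-3 -9 -6 2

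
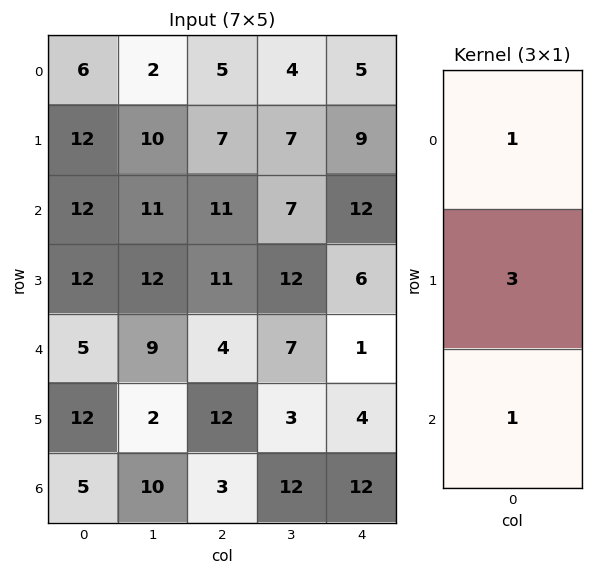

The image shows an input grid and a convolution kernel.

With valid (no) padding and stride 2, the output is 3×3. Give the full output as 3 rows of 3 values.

54 37 44
53 48 31
46 43 25

Output[0,0]: The receptive field on the input at this output position is [6 / 12 / 12]. Elementwise product with the kernel and sum: 6·1 + 12·3 + 12·1.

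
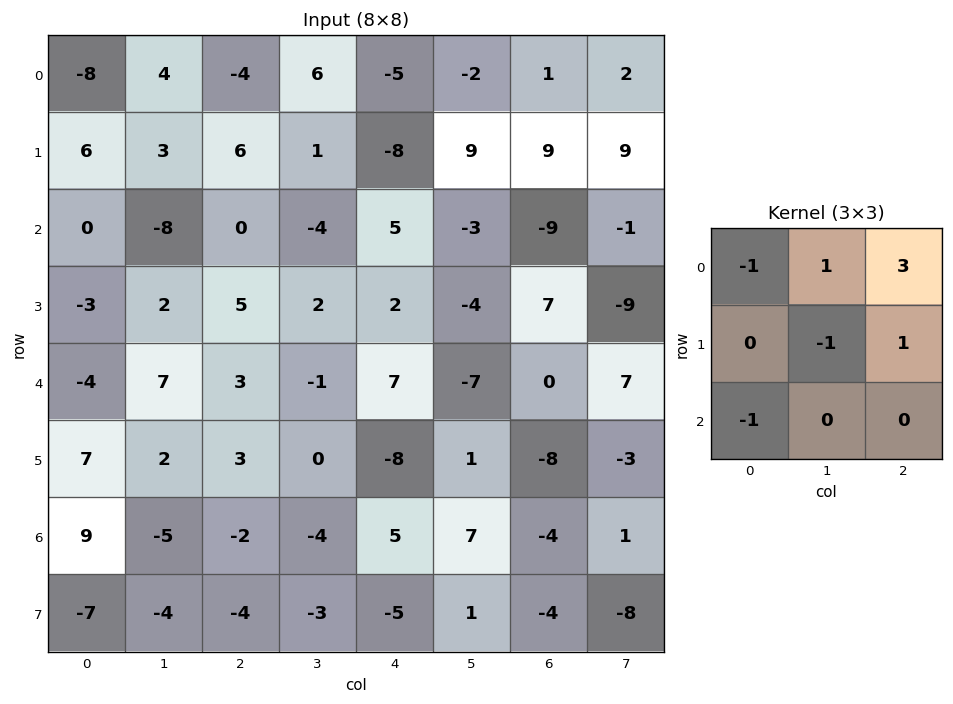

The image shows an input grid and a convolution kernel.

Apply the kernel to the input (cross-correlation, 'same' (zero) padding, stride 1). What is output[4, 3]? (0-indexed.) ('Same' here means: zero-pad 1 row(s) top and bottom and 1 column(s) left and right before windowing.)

8

The receptive field on the zero-padded input at this output position is [5 2 2 / 3 -1 7 / 3 0 -8]. Elementwise product with the kernel and sum: 5·-1 + 2·1 + 2·3 + -1·-1 + 7·1 + 3·-1.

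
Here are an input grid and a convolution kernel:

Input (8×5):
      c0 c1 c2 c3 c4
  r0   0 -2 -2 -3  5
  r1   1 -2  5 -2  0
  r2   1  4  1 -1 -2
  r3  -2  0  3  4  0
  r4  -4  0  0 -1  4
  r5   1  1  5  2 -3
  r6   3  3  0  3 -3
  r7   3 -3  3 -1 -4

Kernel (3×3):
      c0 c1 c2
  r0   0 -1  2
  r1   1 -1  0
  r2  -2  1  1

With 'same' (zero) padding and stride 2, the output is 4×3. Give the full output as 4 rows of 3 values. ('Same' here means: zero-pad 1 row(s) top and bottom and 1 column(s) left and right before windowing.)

Output[0,0]: The receptive field on the zero-padded input at this output position is [0 0 0 / 0 0 -2 / 0 1 -2]. Elementwise product with the kernel and sum: 0·-1 + 0·2 + 0·1 + 0·-1 + 0·-2 + 1·1 + -2·1.

-1 7 -4
-8 1 -7
8 10 -12
-2 10 7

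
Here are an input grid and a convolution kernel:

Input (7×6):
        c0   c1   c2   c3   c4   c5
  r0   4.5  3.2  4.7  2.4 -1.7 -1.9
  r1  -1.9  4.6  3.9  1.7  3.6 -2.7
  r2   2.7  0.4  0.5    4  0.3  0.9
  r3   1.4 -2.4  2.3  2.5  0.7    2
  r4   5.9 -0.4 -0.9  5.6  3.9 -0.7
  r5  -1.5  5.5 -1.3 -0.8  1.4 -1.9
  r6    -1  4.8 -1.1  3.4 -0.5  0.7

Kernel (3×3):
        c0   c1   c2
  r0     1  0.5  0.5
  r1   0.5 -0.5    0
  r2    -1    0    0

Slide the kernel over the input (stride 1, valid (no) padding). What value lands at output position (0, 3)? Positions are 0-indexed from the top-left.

-4.35

The receptive field on the input at this output position is [2.4 -1.7 -1.9 / 1.7 3.6 -2.7 / 4 0.3 0.9]. Elementwise product with the kernel and sum: 2.4·1 + -1.7·0.5 + -1.9·0.5 + 1.7·0.5 + 3.6·-0.5 + 4·-1.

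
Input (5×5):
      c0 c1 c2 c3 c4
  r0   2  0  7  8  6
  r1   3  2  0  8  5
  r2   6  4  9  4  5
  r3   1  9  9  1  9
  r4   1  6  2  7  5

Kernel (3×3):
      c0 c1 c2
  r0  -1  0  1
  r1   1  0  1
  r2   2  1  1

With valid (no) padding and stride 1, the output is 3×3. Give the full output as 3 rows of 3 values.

Output[0,0]: The receptive field on the input at this output position is [2 0 7 / 3 2 0 / 6 4 9]. Elementwise product with the kernel and sum: 2·-1 + 7·1 + 3·1 + 0·1 + 6·2 + 4·1 + 9·1.
Output[0,1]: The receptive field on the input at this output position is [0 7 8 / 2 0 8 / 4 9 4]. Elementwise product with the kernel and sum: 0·-1 + 8·1 + 2·1 + 8·1 + 4·2 + 9·1 + 4·1.

33 39 31
32 42 47
23 31 30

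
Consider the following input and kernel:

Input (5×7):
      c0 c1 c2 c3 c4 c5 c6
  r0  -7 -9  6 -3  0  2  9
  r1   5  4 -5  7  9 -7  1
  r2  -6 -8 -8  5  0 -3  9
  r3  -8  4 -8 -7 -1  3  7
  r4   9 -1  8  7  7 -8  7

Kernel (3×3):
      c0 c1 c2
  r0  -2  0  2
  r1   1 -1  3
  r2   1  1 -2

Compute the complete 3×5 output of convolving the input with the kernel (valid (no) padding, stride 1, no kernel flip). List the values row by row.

Output[0,0]: The receptive field on the input at this output position is [-7 -9 6 / 5 4 -5 / -6 -8 -8]. Elementwise product with the kernel and sum: -7·-2 + 6·2 + 5·1 + 4·-1 + -5·3 + -6·1 + -8·1 + -8·-2.

14 16 0 -2 16
-30 31 2 -46 2
-48 10 13 17 20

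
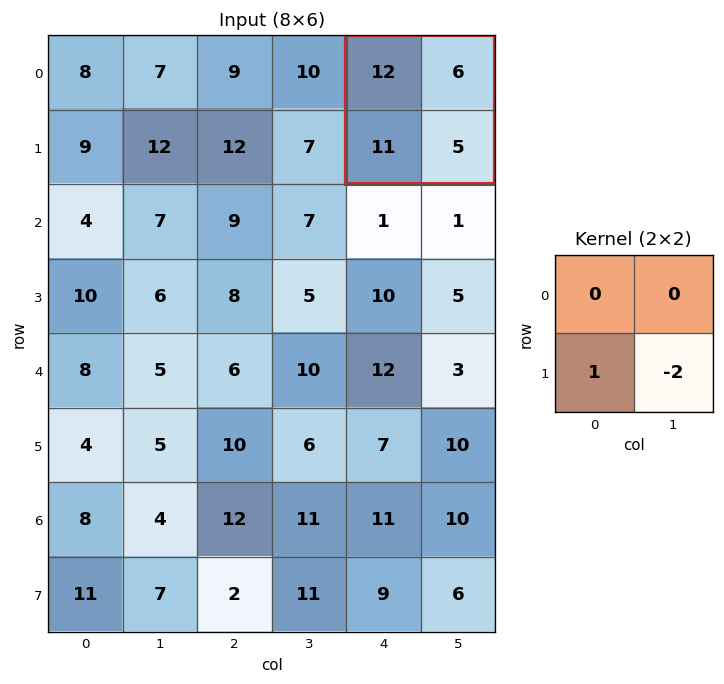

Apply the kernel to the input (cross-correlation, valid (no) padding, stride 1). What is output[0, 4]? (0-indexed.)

1

The receptive field on the input at this output position is [12 6 / 11 5]. Elementwise product with the kernel and sum: 11·1 + 5·-2.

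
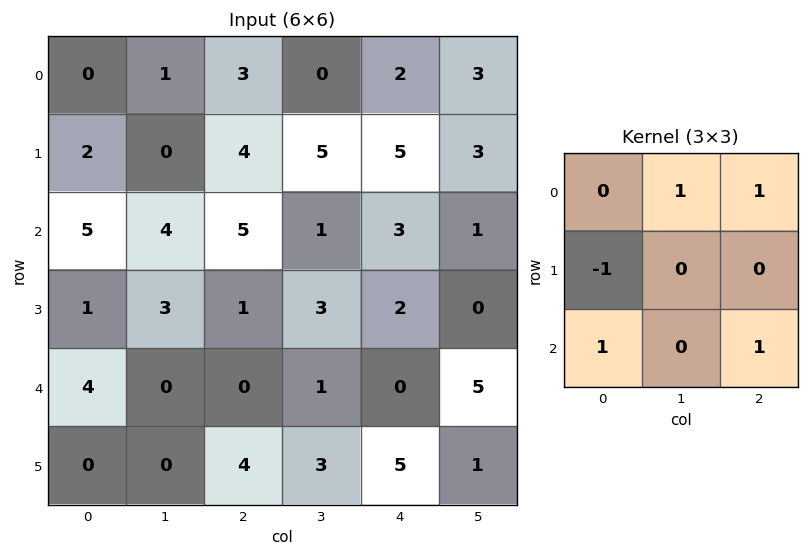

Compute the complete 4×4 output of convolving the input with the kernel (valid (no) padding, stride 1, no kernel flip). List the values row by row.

Output[0,0]: The receptive field on the input at this output position is [0 1 3 / 2 0 4 / 5 4 5]. Elementwise product with the kernel and sum: 1·1 + 3·1 + 2·-1 + 5·1 + 5·1.
Output[0,1]: The receptive field on the input at this output position is [1 3 0 / 0 4 5 / 4 5 1]. Elementwise product with the kernel and sum: 3·1 + 0·1 + 0·-1 + 4·1 + 1·1.

12 8 6 2
1 11 8 10
12 4 3 7
4 7 14 5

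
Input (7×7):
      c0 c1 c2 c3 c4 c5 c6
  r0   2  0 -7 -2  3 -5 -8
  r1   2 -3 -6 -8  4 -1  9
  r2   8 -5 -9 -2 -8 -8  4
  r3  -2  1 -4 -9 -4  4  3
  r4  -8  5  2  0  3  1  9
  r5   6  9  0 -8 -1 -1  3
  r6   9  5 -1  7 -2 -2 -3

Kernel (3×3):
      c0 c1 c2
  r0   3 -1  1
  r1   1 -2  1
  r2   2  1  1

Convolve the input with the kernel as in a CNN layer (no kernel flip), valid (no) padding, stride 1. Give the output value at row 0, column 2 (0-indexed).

-30

The receptive field on the input at this output position is [-7 -2 3 / -6 -8 4 / -9 -2 -8]. Elementwise product with the kernel and sum: -7·3 + -2·-1 + 3·1 + -6·1 + -8·-2 + 4·1 + -9·2 + -2·1 + -8·1.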